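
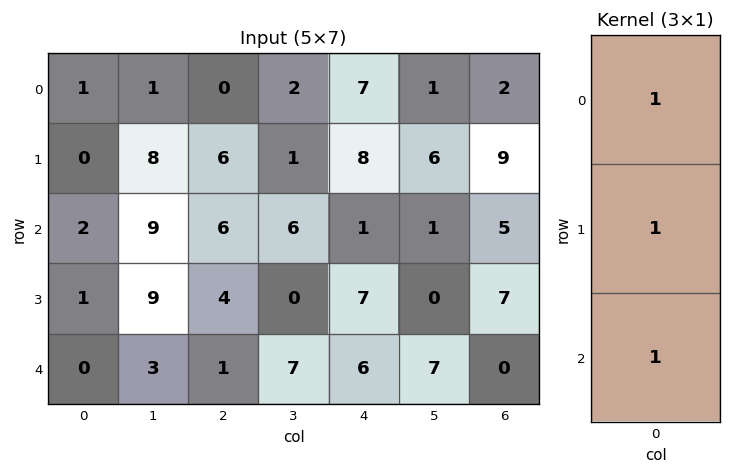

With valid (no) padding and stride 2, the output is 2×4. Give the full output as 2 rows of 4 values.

3 12 16 16
3 11 14 12

Output[0,0]: The receptive field on the input at this output position is [1 / 0 / 2]. Elementwise product with the kernel and sum: 1·1 + 0·1 + 2·1.
Output[0,1]: The receptive field on the input at this output position is [0 / 6 / 6]. Elementwise product with the kernel and sum: 0·1 + 6·1 + 6·1.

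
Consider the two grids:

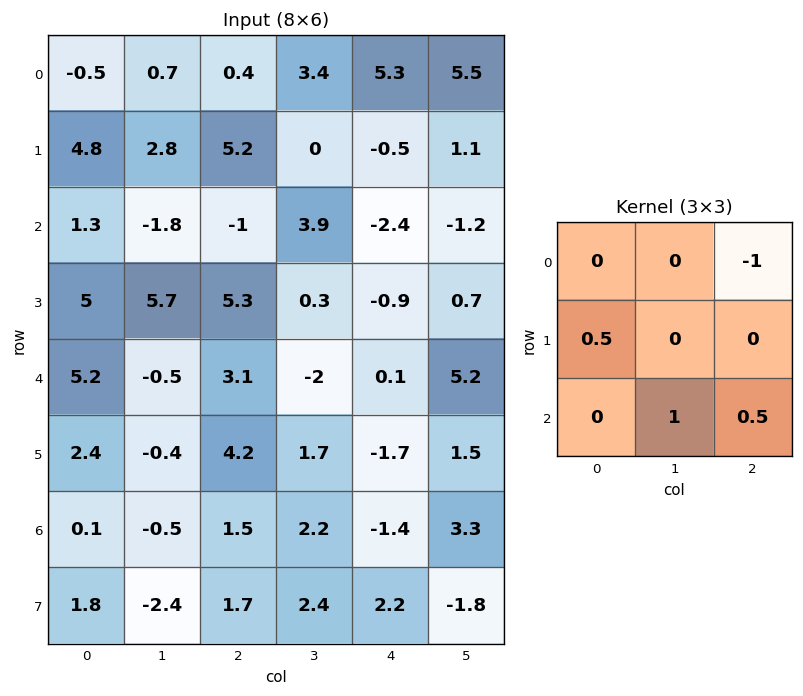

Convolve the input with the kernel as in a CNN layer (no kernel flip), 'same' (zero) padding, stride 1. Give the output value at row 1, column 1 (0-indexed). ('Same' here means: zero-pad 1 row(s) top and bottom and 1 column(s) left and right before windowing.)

-0.3

The receptive field on the zero-padded input at this output position is [-0.5 0.7 0.4 / 4.8 2.8 5.2 / 1.3 -1.8 -1]. Elementwise product with the kernel and sum: 0.4·-1 + 4.8·0.5 + -1.8·1 + -1·0.5.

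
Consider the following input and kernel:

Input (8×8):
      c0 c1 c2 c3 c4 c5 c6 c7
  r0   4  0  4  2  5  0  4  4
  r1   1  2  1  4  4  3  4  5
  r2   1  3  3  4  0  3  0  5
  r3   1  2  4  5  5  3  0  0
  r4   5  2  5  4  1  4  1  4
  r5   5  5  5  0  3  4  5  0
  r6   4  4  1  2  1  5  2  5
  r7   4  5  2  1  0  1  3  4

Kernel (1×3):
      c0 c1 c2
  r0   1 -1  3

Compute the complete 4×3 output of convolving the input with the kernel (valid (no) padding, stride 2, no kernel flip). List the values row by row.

16 17 17
7 -1 -3
18 4 0
3 2 2

Output[0,0]: The receptive field on the input at this output position is [4 0 4]. Elementwise product with the kernel and sum: 4·1 + 0·-1 + 4·3.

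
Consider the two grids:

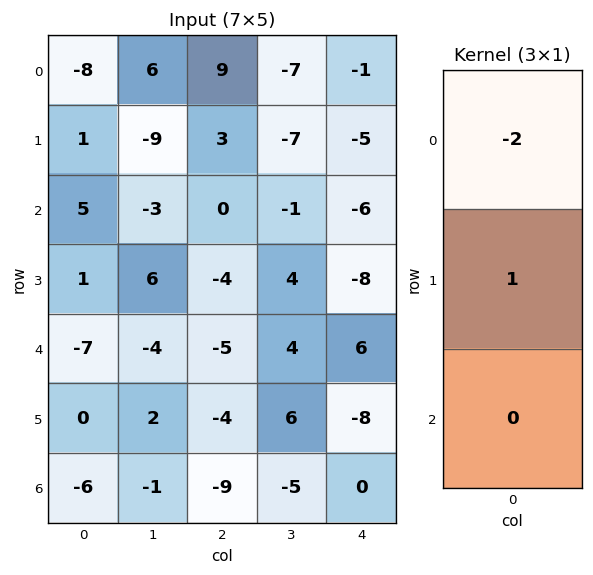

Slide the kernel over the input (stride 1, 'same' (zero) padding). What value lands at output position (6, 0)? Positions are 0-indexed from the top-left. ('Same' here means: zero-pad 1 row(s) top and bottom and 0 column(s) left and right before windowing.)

The receptive field on the zero-padded input at this output position is [0 / -6 / 0]. Elementwise product with the kernel and sum: 0·-2 + -6·1.

-6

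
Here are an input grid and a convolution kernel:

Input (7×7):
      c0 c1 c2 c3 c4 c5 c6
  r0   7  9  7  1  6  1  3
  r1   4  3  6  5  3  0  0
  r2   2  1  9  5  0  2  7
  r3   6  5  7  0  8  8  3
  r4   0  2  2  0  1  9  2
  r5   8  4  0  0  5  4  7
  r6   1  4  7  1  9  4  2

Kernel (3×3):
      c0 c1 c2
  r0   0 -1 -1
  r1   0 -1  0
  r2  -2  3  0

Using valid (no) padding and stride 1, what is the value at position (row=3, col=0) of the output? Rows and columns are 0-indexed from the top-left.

The receptive field on the input at this output position is [6 5 7 / 0 2 2 / 8 4 0]. Elementwise product with the kernel and sum: 5·-1 + 7·-1 + 2·-1 + 8·-2 + 4·3.

-18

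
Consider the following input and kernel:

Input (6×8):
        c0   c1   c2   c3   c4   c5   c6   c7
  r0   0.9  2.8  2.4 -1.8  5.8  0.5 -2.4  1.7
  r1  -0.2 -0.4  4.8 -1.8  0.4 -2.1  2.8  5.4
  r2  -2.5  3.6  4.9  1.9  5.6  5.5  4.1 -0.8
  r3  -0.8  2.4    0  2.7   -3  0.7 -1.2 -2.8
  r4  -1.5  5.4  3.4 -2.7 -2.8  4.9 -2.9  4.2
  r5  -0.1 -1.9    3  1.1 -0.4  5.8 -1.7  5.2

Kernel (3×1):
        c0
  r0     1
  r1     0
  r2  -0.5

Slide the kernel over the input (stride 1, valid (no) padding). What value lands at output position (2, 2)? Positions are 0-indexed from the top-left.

3.2

The receptive field on the input at this output position is [4.9 / 0 / 3.4]. Elementwise product with the kernel and sum: 4.9·1 + 3.4·-0.5.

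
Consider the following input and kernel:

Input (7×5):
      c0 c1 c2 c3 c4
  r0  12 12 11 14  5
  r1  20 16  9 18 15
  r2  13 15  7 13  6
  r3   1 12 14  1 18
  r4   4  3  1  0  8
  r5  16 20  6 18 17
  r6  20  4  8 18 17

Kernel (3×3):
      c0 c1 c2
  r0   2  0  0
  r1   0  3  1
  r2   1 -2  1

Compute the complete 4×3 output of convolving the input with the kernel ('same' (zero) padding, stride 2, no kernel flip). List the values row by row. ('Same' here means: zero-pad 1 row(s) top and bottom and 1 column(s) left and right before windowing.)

Output[0,0]: The receptive field on the zero-padded input at this output position is [0 0 0 / 0 12 12 / 0 20 16]. Elementwise product with the kernel and sum: 0·2 + 12·3 + 12·1 + 0·1 + 20·-2 + 16·1.
Output[0,1]: The receptive field on the zero-padded input at this output position is [0 0 0 / 12 11 14 / 16 9 18]. Elementwise product with the kernel and sum: 0·2 + 11·3 + 14·1 + 16·1 + 9·-2 + 18·1.

24 63 3
64 51 19
3 53 10
64 82 87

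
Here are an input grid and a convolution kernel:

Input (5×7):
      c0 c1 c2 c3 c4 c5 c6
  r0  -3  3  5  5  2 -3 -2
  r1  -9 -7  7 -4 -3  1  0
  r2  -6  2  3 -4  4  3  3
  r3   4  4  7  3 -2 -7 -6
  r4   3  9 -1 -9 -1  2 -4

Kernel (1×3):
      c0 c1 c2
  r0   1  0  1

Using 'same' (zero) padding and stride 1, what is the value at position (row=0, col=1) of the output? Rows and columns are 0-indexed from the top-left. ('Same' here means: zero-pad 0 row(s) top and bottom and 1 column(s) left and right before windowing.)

The receptive field on the zero-padded input at this output position is [-3 3 5]. Elementwise product with the kernel and sum: -3·1 + 5·1.

2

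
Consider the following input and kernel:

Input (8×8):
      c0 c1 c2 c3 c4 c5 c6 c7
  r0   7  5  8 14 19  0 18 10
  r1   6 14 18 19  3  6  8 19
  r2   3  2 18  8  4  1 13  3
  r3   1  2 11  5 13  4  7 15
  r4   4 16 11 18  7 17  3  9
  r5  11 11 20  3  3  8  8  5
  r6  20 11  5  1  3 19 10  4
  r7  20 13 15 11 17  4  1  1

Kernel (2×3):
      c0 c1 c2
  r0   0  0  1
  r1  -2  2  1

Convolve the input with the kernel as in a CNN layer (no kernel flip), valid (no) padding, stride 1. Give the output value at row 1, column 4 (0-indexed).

The receptive field on the input at this output position is [3 6 8 / 4 1 13]. Elementwise product with the kernel and sum: 8·1 + 4·-2 + 1·2 + 13·1.

15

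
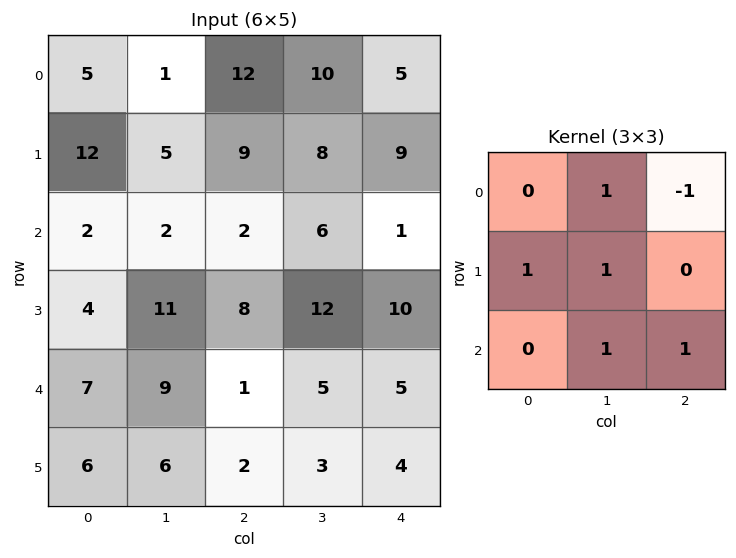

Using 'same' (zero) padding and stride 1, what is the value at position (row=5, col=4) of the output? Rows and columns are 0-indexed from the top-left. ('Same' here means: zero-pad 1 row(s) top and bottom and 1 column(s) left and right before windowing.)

The receptive field on the zero-padded input at this output position is [5 5 0 / 3 4 0 / 0 0 0]. Elementwise product with the kernel and sum: 5·1 + 0·-1 + 3·1 + 4·1 + 0·1 + 0·1.

12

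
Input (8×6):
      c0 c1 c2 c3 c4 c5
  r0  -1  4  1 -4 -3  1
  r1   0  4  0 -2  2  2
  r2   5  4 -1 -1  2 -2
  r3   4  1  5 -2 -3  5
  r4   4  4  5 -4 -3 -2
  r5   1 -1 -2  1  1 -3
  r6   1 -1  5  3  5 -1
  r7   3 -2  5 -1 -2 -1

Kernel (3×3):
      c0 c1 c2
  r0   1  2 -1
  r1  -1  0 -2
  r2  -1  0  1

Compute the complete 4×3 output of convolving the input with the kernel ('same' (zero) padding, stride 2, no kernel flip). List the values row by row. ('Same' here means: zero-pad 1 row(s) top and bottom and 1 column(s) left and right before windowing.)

Output[0,0]: The receptive field on the zero-padded input at this output position is [0 0 0 / 0 -1 4 / 0 0 4]. Elementwise product with the kernel and sum: 0·1 + 0·2 + 0·-1 + 0·-1 + 4·-2 + 0·-1 + 4·1.
Output[0,1]: The receptive field on the zero-padded input at this output position is [0 0 0 / 4 1 -4 / 4 0 -2]. Elementwise product with the kernel and sum: 0·1 + 0·2 + 0·-1 + 4·-1 + -4·-2 + 4·-1 + -2·1.

-4 -2 6
-11 1 12
-2 19 -9
3 -10 5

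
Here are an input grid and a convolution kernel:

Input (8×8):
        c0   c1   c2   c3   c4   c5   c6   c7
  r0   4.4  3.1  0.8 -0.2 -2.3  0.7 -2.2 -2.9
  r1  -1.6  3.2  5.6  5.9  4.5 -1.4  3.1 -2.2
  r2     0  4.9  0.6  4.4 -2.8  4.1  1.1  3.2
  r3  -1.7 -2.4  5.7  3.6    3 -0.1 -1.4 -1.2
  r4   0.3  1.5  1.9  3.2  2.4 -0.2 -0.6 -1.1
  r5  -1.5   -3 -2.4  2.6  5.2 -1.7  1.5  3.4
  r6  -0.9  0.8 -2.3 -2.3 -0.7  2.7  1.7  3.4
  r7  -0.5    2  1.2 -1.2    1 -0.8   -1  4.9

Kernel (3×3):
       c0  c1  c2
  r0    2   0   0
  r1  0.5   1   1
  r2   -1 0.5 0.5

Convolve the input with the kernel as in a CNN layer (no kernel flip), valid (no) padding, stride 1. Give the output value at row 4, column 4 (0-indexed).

10.1

The receptive field on the input at this output position is [2.4 -0.2 -0.6 / 5.2 -1.7 1.5 / -0.7 2.7 1.7]. Elementwise product with the kernel and sum: 2.4·2 + 5.2·0.5 + -1.7·1 + 1.5·1 + -0.7·-1 + 2.7·0.5 + 1.7·0.5.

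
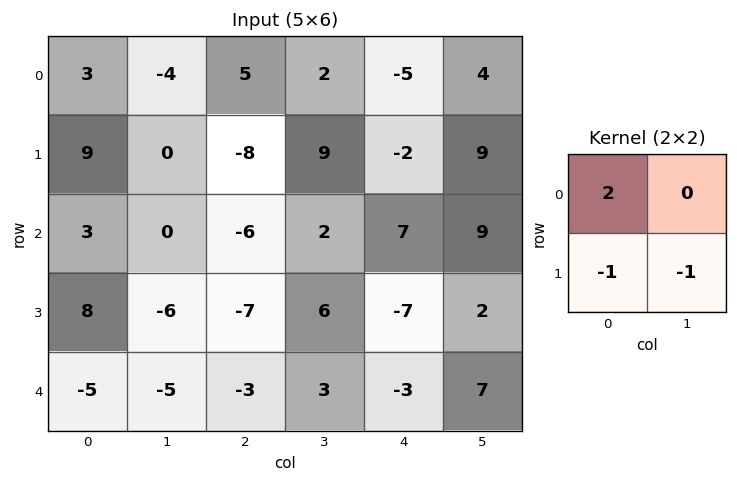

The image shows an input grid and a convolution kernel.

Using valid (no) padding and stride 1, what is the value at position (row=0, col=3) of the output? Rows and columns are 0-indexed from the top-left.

The receptive field on the input at this output position is [2 -5 / 9 -2]. Elementwise product with the kernel and sum: 2·2 + 9·-1 + -2·-1.

-3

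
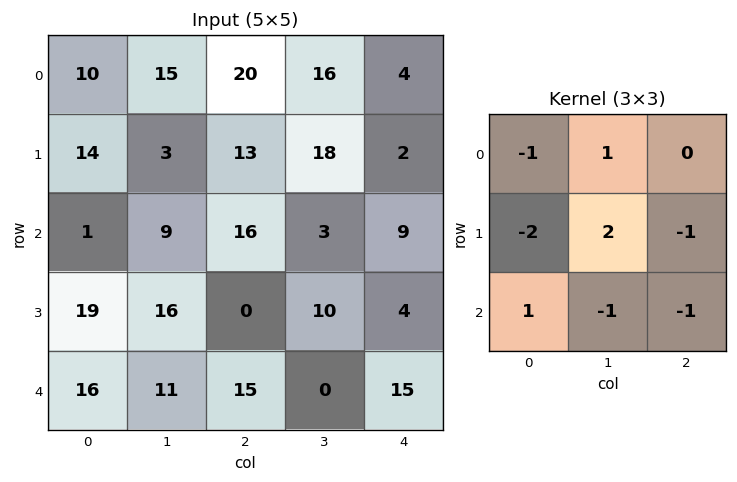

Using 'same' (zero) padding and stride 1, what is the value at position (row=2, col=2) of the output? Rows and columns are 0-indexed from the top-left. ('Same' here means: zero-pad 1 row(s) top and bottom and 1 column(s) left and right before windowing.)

27

The receptive field on the zero-padded input at this output position is [3 13 18 / 9 16 3 / 16 0 10]. Elementwise product with the kernel and sum: 3·-1 + 13·1 + 9·-2 + 16·2 + 3·-1 + 16·1 + 0·-1 + 10·-1.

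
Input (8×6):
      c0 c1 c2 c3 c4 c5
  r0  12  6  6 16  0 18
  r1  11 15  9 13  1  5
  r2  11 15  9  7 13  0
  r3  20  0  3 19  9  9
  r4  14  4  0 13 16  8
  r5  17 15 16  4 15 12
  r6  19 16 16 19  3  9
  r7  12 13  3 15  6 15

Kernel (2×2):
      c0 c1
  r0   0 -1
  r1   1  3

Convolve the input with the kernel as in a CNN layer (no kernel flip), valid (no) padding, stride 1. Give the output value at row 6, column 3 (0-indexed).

30

The receptive field on the input at this output position is [19 3 / 15 6]. Elementwise product with the kernel and sum: 3·-1 + 15·1 + 6·3.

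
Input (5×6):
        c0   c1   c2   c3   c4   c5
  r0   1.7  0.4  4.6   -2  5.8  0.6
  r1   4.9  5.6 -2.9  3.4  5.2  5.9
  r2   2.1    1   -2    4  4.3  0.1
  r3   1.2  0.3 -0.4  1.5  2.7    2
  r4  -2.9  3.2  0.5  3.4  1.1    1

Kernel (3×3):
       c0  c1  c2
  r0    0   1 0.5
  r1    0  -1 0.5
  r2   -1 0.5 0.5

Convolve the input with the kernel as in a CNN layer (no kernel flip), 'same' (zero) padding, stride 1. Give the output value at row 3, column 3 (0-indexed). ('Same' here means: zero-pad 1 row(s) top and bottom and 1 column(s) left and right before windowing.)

7.75

The receptive field on the zero-padded input at this output position is [-2 4 4.3 / -0.4 1.5 2.7 / 0.5 3.4 1.1]. Elementwise product with the kernel and sum: 4·1 + 4.3·0.5 + 1.5·-1 + 2.7·0.5 + 0.5·-1 + 3.4·0.5 + 1.1·0.5.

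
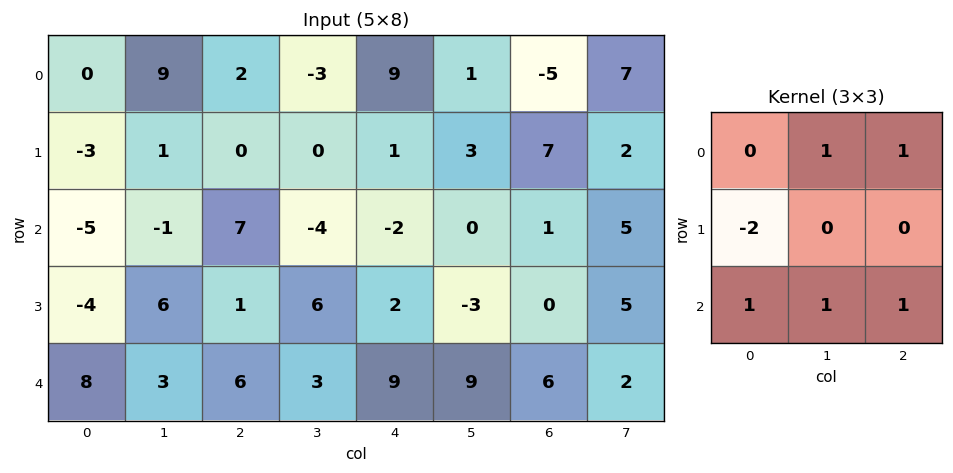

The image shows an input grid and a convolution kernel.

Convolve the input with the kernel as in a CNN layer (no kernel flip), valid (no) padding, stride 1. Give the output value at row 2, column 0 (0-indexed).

31

The receptive field on the input at this output position is [-5 -1 7 / -4 6 1 / 8 3 6]. Elementwise product with the kernel and sum: -1·1 + 7·1 + -4·-2 + 8·1 + 3·1 + 6·1.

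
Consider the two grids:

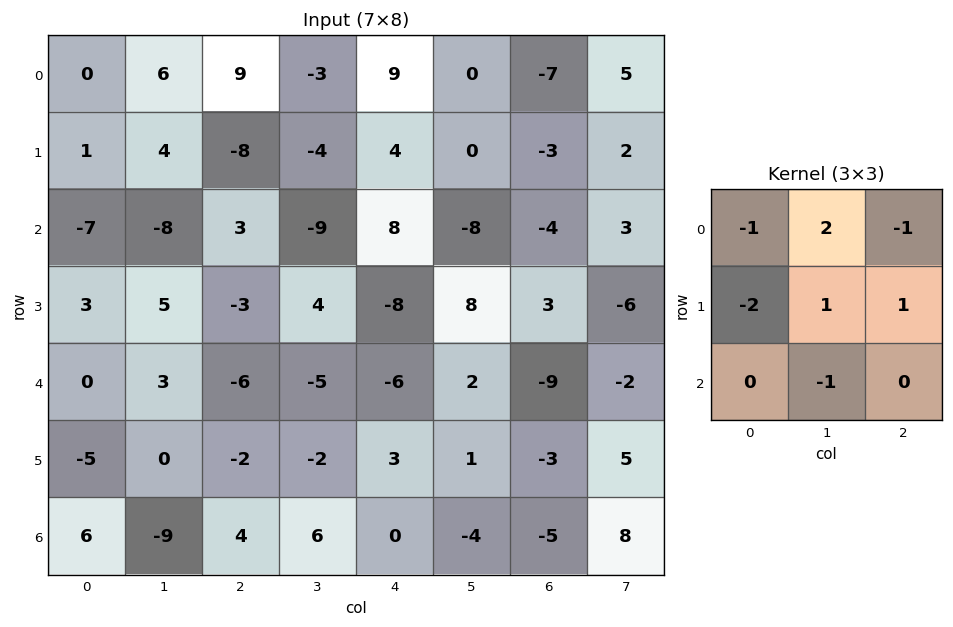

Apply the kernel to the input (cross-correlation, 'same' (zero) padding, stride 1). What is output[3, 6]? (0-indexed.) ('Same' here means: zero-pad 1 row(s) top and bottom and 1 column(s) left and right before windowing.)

The receptive field on the zero-padded input at this output position is [-8 -4 3 / 8 3 -6 / 2 -9 -2]. Elementwise product with the kernel and sum: -8·-1 + -4·2 + 3·-1 + 8·-2 + 3·1 + -6·1 + -9·-1.

-13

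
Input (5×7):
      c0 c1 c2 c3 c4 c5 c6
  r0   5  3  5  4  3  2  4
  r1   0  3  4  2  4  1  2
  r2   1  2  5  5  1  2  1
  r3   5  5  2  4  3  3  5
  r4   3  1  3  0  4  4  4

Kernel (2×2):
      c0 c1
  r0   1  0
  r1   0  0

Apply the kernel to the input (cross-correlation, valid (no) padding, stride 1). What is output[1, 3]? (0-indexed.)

2

The receptive field on the input at this output position is [2 4 / 5 1]. Elementwise product with the kernel and sum: 2·1.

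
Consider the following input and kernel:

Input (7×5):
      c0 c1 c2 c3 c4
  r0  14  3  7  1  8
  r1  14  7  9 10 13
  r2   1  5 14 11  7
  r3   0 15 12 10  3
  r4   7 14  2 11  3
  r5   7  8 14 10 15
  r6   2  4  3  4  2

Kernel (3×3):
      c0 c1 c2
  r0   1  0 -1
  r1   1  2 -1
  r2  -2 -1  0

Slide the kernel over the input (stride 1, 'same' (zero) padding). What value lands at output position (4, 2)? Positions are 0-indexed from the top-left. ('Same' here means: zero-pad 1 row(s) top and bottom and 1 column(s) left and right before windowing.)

-18

The receptive field on the zero-padded input at this output position is [15 12 10 / 14 2 11 / 8 14 10]. Elementwise product with the kernel and sum: 15·1 + 10·-1 + 14·1 + 2·2 + 11·-1 + 8·-2 + 14·-1.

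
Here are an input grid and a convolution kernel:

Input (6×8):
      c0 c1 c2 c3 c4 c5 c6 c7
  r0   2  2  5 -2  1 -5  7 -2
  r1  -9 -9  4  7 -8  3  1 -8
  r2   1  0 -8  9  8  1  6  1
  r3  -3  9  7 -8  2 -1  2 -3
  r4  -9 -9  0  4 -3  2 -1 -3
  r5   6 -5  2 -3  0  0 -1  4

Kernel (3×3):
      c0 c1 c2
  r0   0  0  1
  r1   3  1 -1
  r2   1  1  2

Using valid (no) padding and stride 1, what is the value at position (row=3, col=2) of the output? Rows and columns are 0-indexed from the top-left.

The receptive field on the input at this output position is [7 -8 2 / 0 4 -3 / 2 -3 0]. Elementwise product with the kernel and sum: 2·1 + 0·3 + 4·1 + -3·-1 + 2·1 + -3·1 + 0·2.

8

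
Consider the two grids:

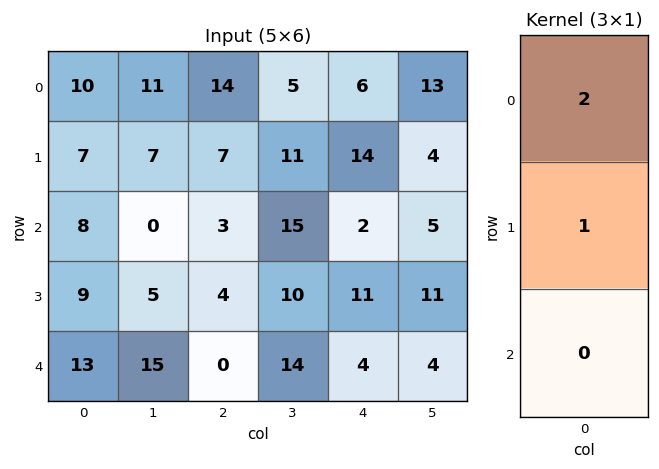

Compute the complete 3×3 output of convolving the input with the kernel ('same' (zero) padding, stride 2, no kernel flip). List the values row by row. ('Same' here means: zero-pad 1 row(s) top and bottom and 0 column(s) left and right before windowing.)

10 14 6
22 17 30
31 8 26

Output[0,0]: The receptive field on the zero-padded input at this output position is [0 / 10 / 7]. Elementwise product with the kernel and sum: 0·2 + 10·1.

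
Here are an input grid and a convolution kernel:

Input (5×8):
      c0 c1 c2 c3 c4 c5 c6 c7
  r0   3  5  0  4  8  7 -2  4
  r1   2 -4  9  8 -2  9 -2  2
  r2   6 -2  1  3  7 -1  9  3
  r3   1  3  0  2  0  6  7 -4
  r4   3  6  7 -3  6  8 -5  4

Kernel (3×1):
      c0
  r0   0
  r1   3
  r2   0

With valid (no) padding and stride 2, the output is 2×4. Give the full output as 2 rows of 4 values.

6 27 -6 -6
3 0 0 21

Output[0,0]: The receptive field on the input at this output position is [3 / 2 / 6]. Elementwise product with the kernel and sum: 2·3.
Output[0,1]: The receptive field on the input at this output position is [0 / 9 / 1]. Elementwise product with the kernel and sum: 9·3.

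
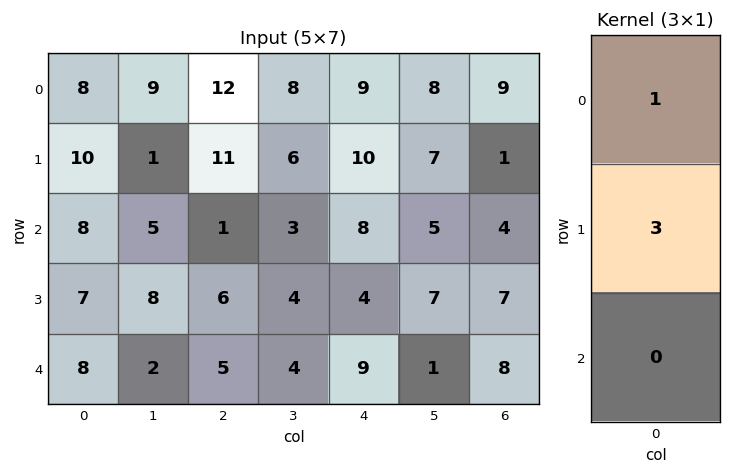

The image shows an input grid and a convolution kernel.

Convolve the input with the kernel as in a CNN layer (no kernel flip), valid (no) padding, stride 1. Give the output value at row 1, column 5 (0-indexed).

The receptive field on the input at this output position is [7 / 5 / 7]. Elementwise product with the kernel and sum: 7·1 + 5·3.

22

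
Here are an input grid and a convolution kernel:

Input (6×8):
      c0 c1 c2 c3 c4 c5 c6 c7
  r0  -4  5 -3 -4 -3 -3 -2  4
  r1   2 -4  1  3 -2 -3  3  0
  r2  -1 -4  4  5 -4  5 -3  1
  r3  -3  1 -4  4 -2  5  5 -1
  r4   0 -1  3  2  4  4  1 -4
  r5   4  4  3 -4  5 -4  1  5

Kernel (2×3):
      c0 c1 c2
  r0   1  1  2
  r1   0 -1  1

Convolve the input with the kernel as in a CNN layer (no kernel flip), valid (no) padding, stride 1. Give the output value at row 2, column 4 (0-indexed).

-5

The receptive field on the input at this output position is [-4 5 -3 / -2 5 5]. Elementwise product with the kernel and sum: -4·1 + 5·1 + -3·2 + 5·-1 + 5·1.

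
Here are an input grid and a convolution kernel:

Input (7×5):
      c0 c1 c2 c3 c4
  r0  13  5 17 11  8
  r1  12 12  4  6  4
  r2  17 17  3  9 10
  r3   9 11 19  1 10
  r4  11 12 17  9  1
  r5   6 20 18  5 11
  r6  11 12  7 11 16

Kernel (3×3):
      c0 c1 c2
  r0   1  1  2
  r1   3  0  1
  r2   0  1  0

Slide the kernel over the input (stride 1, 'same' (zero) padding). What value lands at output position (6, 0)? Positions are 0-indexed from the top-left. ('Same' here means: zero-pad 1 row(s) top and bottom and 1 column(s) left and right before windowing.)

The receptive field on the zero-padded input at this output position is [0 6 20 / 0 11 12 / 0 0 0]. Elementwise product with the kernel and sum: 0·1 + 6·1 + 20·2 + 0·3 + 12·1 + 0·1.

58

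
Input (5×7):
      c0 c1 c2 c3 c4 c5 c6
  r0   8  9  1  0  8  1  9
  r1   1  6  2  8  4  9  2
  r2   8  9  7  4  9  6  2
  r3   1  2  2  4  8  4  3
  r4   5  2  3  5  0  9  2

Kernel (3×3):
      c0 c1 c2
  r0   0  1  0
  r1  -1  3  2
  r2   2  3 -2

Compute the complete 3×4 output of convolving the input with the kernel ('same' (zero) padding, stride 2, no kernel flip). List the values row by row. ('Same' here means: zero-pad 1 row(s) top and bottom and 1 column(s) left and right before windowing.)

Output[0,0]: The receptive field on the zero-padded input at this output position is [0 0 0 / 0 8 9 / 0 1 6]. Elementwise product with the kernel and sum: 0·1 + 0·-1 + 8·3 + 9·2 + 0·2 + 1·3 + 6·-2.
Output[0,1]: The receptive field on the zero-padded input at this output position is [0 0 0 / 9 1 0 / 6 2 8]. Elementwise product with the kernel and sum: 0·1 + 9·-1 + 1·3 + 0·2 + 6·2 + 2·3 + 8·-2.

33 -4 36 50
42 24 63 19
20 19 21 0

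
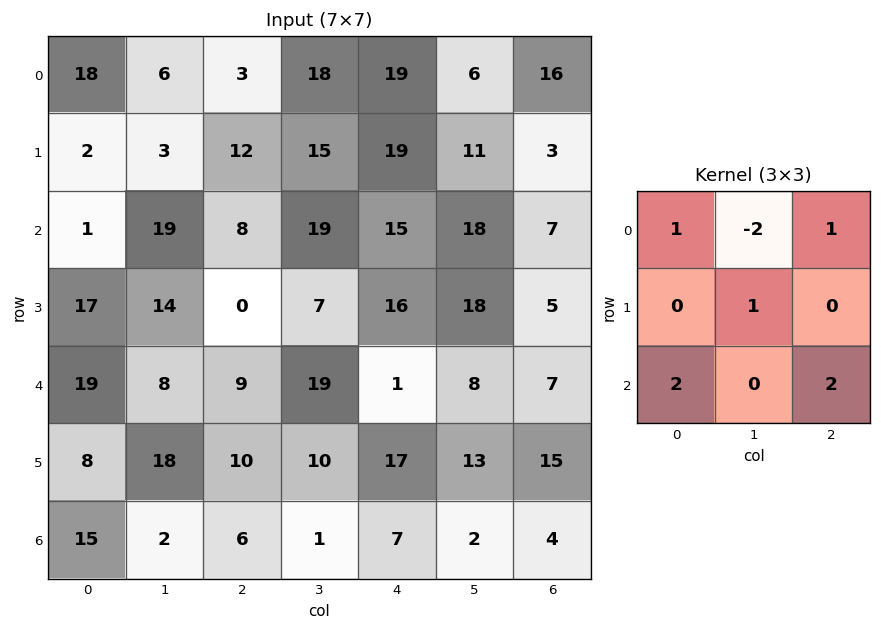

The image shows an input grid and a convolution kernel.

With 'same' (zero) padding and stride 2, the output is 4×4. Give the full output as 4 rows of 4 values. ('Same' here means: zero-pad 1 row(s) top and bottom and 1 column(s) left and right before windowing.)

24 39 71 38
28 44 53 48
35 86 40 41
17 14 -4 -13

Output[0,0]: The receptive field on the zero-padded input at this output position is [0 0 0 / 0 18 6 / 0 2 3]. Elementwise product with the kernel and sum: 0·1 + 0·-2 + 0·1 + 18·1 + 0·2 + 3·2.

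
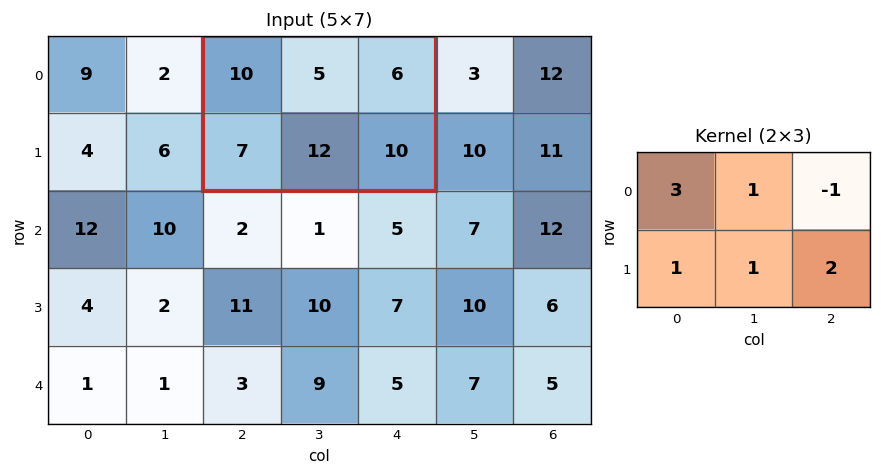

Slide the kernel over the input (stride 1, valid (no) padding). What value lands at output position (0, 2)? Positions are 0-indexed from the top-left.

The receptive field on the input at this output position is [10 5 6 / 7 12 10]. Elementwise product with the kernel and sum: 10·3 + 5·1 + 6·-1 + 7·1 + 12·1 + 10·2.

68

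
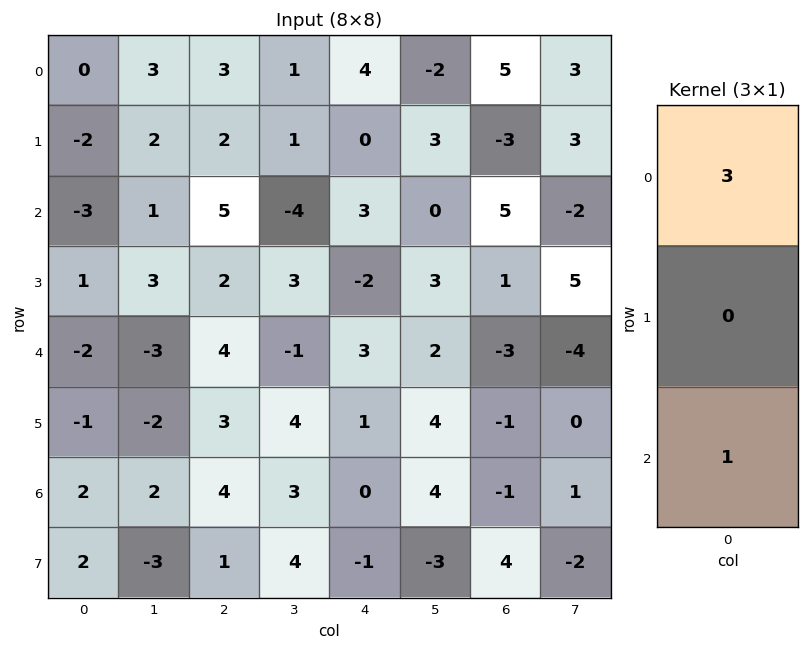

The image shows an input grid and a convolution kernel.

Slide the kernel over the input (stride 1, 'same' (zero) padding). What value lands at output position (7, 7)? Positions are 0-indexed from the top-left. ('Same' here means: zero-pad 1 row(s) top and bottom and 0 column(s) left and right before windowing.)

3

The receptive field on the zero-padded input at this output position is [1 / -2 / 0]. Elementwise product with the kernel and sum: 1·3 + 0·1.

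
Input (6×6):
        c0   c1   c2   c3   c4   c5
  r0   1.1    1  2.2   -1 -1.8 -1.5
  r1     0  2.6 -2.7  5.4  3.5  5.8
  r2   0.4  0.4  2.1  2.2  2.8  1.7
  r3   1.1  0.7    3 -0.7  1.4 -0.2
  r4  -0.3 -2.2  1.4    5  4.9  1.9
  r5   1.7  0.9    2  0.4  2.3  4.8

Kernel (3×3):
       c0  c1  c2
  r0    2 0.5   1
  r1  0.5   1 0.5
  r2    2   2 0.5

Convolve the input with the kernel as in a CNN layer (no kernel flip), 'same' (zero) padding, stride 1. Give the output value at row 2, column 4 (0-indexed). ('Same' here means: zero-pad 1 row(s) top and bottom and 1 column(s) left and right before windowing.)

The receptive field on the zero-padded input at this output position is [5.4 3.5 5.8 / 2.2 2.8 1.7 / -0.7 1.4 -0.2]. Elementwise product with the kernel and sum: 5.4·2 + 3.5·0.5 + 5.8·1 + 2.2·0.5 + 2.8·1 + 1.7·0.5 + -0.7·2 + 1.4·2 + -0.2·0.5.

24.4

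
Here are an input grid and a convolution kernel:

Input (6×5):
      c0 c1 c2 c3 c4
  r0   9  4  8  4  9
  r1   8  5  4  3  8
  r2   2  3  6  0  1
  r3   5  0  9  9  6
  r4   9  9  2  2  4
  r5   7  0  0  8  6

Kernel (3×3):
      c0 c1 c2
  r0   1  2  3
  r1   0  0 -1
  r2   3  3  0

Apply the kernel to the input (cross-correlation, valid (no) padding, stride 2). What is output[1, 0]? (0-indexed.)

The receptive field on the input at this output position is [2 3 6 / 5 0 9 / 9 9 2]. Elementwise product with the kernel and sum: 2·1 + 3·2 + 6·3 + 9·-1 + 9·3 + 9·3.

71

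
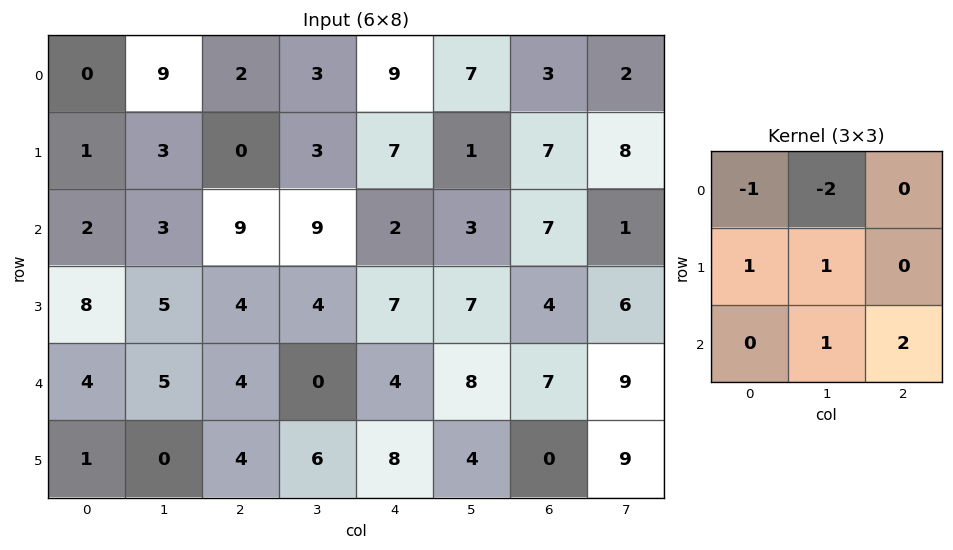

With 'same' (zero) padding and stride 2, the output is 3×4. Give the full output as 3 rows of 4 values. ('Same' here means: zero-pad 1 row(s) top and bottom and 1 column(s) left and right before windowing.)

Output[0,0]: The receptive field on the zero-padded input at this output position is [0 0 0 / 0 0 9 / 0 1 3]. Elementwise product with the kernel and sum: 0·-1 + 0·-2 + 0·1 + 0·1 + 1·1 + 3·2.
Output[0,1]: The receptive field on the zero-padded input at this output position is [0 0 0 / 9 2 3 / 3 0 3]. Elementwise product with the kernel and sum: 0·-1 + 0·-2 + 9·1 + 2·1 + 0·1 + 3·2.

7 17 21 33
18 21 15 11
-11 12 2 18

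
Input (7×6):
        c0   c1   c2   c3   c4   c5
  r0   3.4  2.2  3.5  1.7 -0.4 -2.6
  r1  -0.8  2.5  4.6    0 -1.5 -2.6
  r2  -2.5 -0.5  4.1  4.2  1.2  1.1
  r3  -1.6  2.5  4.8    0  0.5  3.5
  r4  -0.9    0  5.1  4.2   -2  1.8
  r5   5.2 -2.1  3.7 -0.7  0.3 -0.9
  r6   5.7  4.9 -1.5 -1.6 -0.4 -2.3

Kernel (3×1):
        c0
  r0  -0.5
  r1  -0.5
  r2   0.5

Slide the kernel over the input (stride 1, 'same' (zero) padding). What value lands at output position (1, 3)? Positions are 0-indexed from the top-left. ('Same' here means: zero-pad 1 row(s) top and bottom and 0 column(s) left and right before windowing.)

1.25

The receptive field on the zero-padded input at this output position is [1.7 / 0 / 4.2]. Elementwise product with the kernel and sum: 1.7·-0.5 + 0·-0.5 + 4.2·0.5.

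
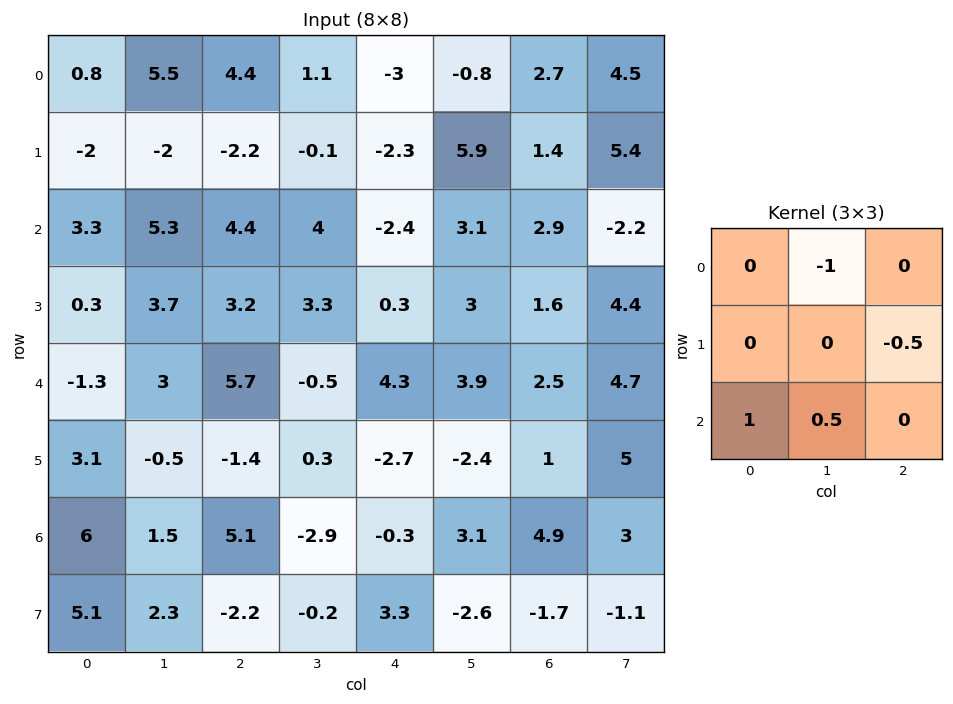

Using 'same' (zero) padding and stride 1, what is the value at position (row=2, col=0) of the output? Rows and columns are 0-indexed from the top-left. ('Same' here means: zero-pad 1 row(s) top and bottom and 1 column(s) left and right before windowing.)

-0.5

The receptive field on the zero-padded input at this output position is [0 -2 -2 / 0 3.3 5.3 / 0 0.3 3.7]. Elementwise product with the kernel and sum: -2·-1 + 5.3·-0.5 + 0·1 + 0.3·0.5.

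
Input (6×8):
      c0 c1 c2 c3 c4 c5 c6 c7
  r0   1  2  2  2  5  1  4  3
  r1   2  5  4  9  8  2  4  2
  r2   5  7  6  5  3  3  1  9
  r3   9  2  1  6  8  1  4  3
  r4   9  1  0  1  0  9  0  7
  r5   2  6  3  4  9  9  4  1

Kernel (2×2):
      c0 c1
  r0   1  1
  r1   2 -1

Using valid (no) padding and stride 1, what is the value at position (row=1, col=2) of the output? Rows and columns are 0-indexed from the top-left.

The receptive field on the input at this output position is [4 9 / 6 5]. Elementwise product with the kernel and sum: 4·1 + 9·1 + 6·2 + 5·-1.

20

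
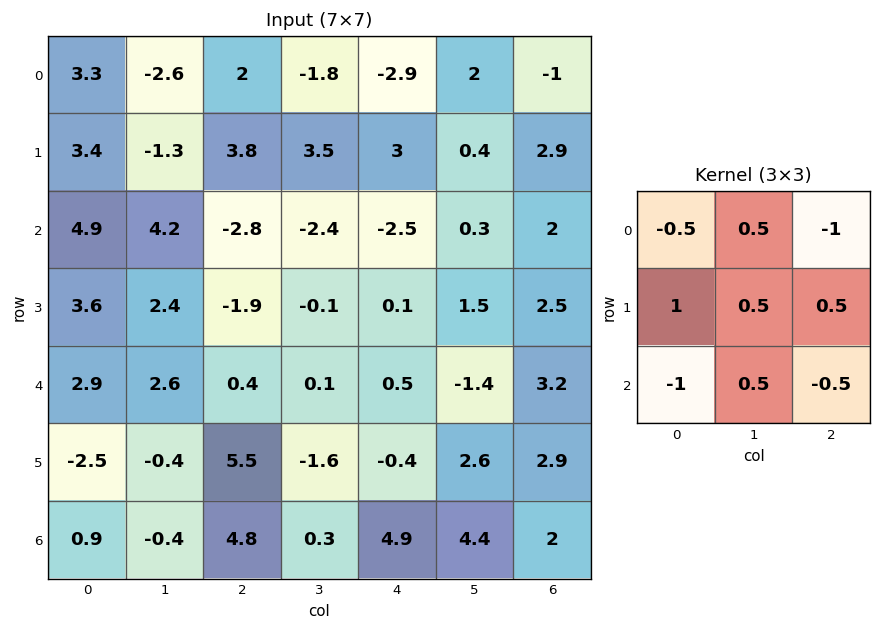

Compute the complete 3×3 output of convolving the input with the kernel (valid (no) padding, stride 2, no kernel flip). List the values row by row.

Output[0,0]: The receptive field on the input at this output position is [3.3 -2.6 2 / 3.4 -1.3 3.8 / 4.9 4.2 -2.8]. Elementwise product with the kernel and sum: 3.3·-0.5 + -2.6·0.5 + 2·-1 + 3.4·1 + -1.3·0.5 + 3.8·0.5 + 4.9·-1 + 4.2·0.5 + -2.8·-0.5.
Output[0,1]: The receptive field on the input at this output position is [2 -1.8 -2.9 / 3.8 3.5 3 / -2.8 -2.4 -2.5]. Elementwise product with the kernel and sum: 2·-0.5 + -1.8·0.5 + -2.9·-1 + 3.8·1 + 3.5·0.5 + 3·0.5 + -2.8·-1 + -2.4·0.5 + -2.5·-0.5.

-1.7 10.9 9.75
4.5 0.2 -1.3
-4 -3.25 -5.5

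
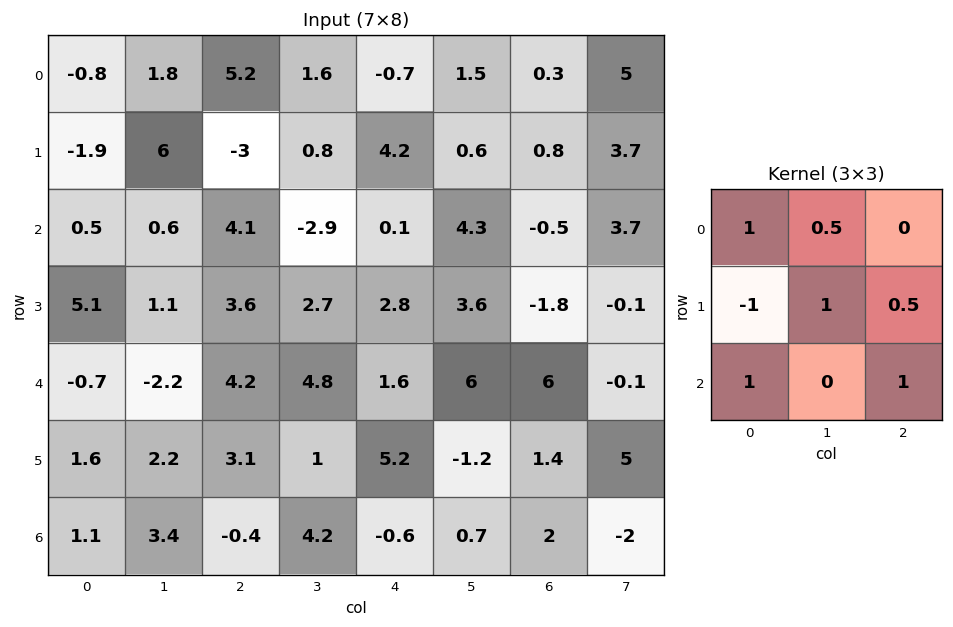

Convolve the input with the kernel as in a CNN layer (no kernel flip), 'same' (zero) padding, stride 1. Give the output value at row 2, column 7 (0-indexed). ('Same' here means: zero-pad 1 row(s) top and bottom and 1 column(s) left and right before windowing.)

The receptive field on the zero-padded input at this output position is [0.8 3.7 0 / -0.5 3.7 0 / -1.8 -0.1 0]. Elementwise product with the kernel and sum: 0.8·1 + 3.7·0.5 + -0.5·-1 + 3.7·1 + 0·0.5 + -1.8·1 + 0·1.

5.05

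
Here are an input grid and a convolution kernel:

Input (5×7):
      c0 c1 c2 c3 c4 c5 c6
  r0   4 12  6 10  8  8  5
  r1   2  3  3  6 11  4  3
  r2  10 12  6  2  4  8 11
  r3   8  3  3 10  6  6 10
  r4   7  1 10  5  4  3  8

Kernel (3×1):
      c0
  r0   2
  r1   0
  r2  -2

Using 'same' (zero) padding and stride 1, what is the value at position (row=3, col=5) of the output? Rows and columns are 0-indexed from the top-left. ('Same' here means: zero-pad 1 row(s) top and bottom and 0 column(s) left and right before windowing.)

The receptive field on the zero-padded input at this output position is [8 / 6 / 3]. Elementwise product with the kernel and sum: 8·2 + 3·-2.

10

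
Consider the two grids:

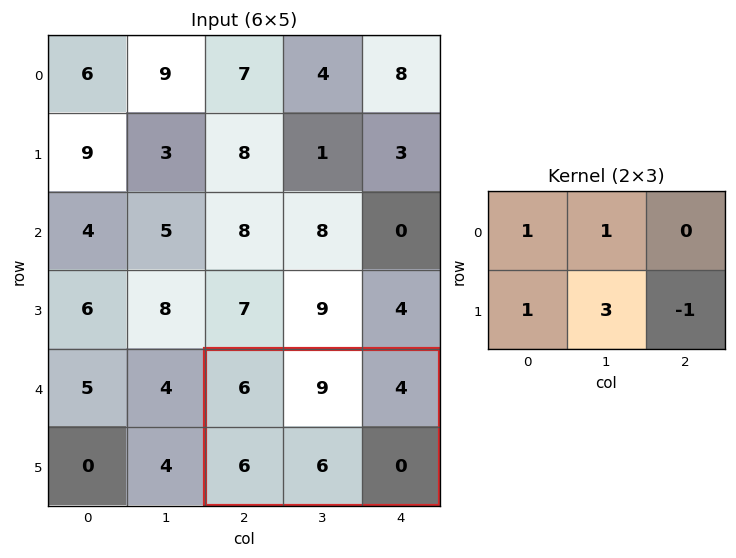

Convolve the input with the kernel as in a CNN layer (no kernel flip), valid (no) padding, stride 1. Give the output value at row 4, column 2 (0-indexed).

39

The receptive field on the input at this output position is [6 9 4 / 6 6 0]. Elementwise product with the kernel and sum: 6·1 + 9·1 + 6·1 + 6·3 + 0·-1.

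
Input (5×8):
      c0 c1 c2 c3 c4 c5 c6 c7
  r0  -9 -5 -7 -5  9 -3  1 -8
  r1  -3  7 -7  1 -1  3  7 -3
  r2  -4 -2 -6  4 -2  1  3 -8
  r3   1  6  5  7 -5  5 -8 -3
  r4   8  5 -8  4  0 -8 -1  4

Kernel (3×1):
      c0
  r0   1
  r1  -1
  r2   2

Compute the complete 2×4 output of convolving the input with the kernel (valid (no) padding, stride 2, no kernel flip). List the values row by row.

Output[0,0]: The receptive field on the input at this output position is [-9 / -3 / -4]. Elementwise product with the kernel and sum: -9·1 + -3·-1 + -4·2.

-14 -12 6 0
11 -27 3 9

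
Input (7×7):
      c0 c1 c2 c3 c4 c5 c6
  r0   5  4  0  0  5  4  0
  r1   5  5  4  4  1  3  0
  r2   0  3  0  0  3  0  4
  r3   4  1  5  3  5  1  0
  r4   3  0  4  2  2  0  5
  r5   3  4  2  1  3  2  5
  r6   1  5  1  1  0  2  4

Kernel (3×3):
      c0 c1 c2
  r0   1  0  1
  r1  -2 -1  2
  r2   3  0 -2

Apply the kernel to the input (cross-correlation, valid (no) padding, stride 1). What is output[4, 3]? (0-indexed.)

0

The receptive field on the input at this output position is [2 2 0 / 1 3 2 / 1 0 2]. Elementwise product with the kernel and sum: 2·1 + 0·1 + 1·-2 + 3·-1 + 2·2 + 1·3 + 2·-2.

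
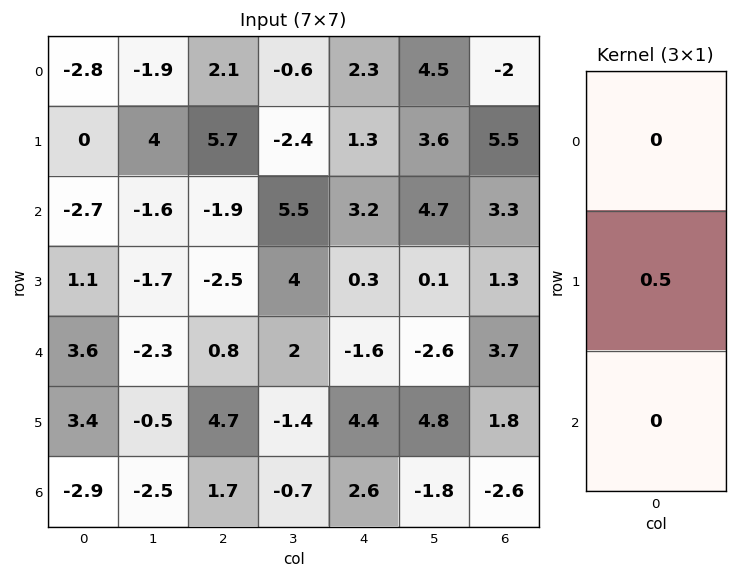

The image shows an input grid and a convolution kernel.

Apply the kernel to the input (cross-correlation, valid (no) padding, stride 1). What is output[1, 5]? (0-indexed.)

2.35

The receptive field on the input at this output position is [3.6 / 4.7 / 0.1]. Elementwise product with the kernel and sum: 4.7·0.5.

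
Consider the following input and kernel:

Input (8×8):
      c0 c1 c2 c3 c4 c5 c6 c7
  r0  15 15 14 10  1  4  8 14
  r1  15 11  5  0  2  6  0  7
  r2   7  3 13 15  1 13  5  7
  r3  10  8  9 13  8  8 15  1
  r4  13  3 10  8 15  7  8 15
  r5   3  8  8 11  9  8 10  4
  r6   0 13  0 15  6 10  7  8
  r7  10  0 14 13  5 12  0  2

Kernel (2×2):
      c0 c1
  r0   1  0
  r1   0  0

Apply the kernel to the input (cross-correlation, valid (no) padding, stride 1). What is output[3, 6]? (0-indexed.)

The receptive field on the input at this output position is [15 1 / 8 15]. Elementwise product with the kernel and sum: 15·1.

15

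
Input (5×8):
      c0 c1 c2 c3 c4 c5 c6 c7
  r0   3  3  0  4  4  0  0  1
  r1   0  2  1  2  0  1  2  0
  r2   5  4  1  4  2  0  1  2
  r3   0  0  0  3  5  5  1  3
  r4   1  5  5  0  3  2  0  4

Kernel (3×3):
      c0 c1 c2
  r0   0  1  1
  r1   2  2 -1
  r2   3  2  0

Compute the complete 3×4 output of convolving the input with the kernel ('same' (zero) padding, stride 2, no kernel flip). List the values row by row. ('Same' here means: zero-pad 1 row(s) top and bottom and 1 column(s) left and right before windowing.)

3 10 22 6
8 9 32 19
-3 23 14 4

Output[0,0]: The receptive field on the zero-padded input at this output position is [0 0 0 / 0 3 3 / 0 0 2]. Elementwise product with the kernel and sum: 0·1 + 0·1 + 0·2 + 3·2 + 3·-1 + 0·3 + 0·2.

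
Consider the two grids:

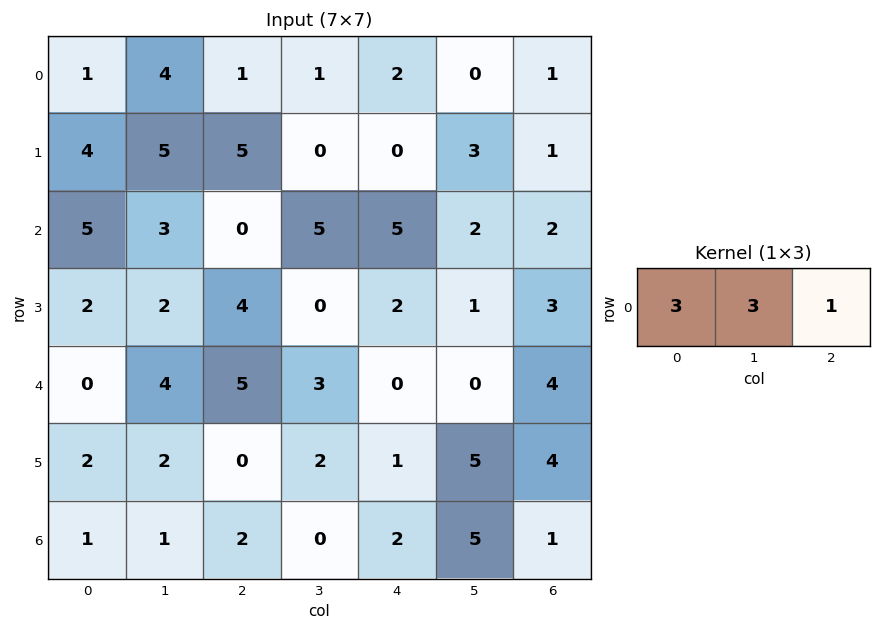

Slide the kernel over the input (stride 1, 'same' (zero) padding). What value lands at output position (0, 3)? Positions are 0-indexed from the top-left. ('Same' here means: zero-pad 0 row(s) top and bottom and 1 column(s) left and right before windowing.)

8

The receptive field on the zero-padded input at this output position is [1 1 2]. Elementwise product with the kernel and sum: 1·3 + 1·3 + 2·1.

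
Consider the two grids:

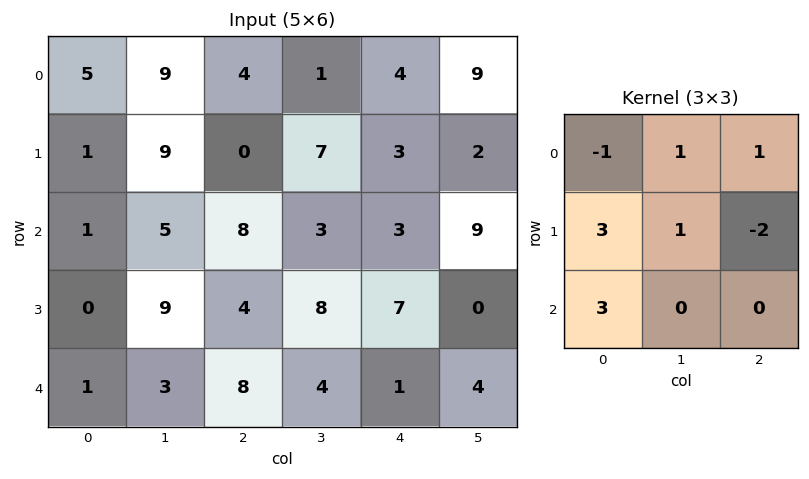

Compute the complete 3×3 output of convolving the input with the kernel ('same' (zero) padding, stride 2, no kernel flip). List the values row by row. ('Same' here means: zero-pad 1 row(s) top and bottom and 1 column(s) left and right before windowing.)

Output[0,0]: The receptive field on the zero-padded input at this output position is [0 0 0 / 0 5 9 / 0 1 9]. Elementwise product with the kernel and sum: 0·-1 + 0·1 + 0·1 + 0·3 + 5·1 + 9·-2 + 0·3.
Output[0,1]: The receptive field on the zero-padded input at this output position is [0 0 0 / 9 4 1 / 9 0 7]. Elementwise product with the kernel and sum: 0·-1 + 0·1 + 0·1 + 9·3 + 4·1 + 1·-2 + 9·3.

-13 56 10
1 42 16
4 12 4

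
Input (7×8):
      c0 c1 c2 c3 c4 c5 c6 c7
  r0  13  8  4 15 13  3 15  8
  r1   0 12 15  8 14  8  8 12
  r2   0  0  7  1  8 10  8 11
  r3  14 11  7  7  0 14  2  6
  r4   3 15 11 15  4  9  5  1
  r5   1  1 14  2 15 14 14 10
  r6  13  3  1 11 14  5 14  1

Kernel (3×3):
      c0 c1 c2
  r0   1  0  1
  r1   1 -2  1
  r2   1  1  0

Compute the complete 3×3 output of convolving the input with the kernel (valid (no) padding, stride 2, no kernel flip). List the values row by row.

8 38 52
24 34 3
43 52 29

Output[0,0]: The receptive field on the input at this output position is [13 8 4 / 0 12 15 / 0 0 7]. Elementwise product with the kernel and sum: 13·1 + 4·1 + 0·1 + 12·-2 + 15·1 + 0·1 + 0·1.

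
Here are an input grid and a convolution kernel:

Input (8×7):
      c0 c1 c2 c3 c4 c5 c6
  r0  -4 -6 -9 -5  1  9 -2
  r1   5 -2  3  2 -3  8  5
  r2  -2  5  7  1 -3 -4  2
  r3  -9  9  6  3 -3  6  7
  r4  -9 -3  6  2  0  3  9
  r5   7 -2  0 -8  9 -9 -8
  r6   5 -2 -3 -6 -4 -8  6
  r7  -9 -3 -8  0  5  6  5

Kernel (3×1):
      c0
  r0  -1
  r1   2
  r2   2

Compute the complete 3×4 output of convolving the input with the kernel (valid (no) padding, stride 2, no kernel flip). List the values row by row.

Output[0,0]: The receptive field on the input at this output position is [-4 / 5 / -2]. Elementwise product with the kernel and sum: -4·-1 + 5·2 + -2·2.

10 29 -13 16
-34 17 -3 30
33 -12 10 -13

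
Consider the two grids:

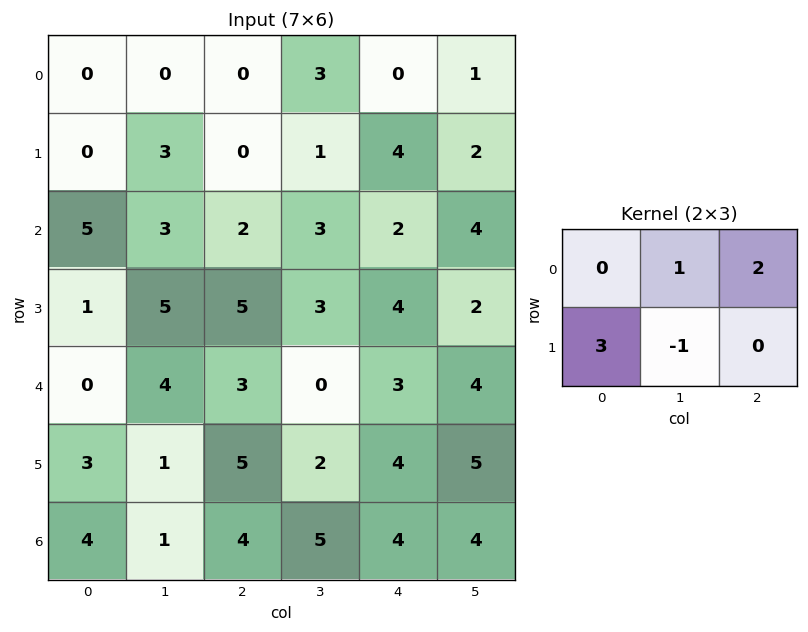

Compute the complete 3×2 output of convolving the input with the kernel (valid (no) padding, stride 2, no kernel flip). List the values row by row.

-3 2
5 19
18 19

Output[0,0]: The receptive field on the input at this output position is [0 0 0 / 0 3 0]. Elementwise product with the kernel and sum: 0·1 + 0·2 + 0·3 + 3·-1.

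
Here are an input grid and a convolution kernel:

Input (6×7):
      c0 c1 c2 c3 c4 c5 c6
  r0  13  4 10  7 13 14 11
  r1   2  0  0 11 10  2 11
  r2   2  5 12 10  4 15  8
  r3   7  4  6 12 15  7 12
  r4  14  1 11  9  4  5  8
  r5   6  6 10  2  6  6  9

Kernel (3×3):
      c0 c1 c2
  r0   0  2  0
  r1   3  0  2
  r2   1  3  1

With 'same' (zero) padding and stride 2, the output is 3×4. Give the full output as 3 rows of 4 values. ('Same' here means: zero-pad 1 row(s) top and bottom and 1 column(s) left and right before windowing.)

Output[0,0]: The receptive field on the zero-padded input at this output position is [0 0 0 / 0 13 4 / 0 2 0]. Elementwise product with the kernel and sum: 0·2 + 0·3 + 4·2 + 0·1 + 2·3 + 0·1.

14 37 92 77
39 69 144 110
40 71 93 72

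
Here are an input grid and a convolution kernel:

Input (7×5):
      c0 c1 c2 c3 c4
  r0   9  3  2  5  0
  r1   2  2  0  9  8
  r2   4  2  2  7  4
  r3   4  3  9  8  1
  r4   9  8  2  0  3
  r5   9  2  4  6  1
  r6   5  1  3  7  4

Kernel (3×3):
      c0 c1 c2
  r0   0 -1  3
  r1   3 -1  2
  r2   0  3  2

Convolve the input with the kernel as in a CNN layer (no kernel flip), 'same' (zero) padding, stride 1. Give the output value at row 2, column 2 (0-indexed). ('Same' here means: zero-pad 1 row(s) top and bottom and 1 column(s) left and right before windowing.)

88

The receptive field on the zero-padded input at this output position is [2 0 9 / 2 2 7 / 3 9 8]. Elementwise product with the kernel and sum: 0·-1 + 9·3 + 2·3 + 2·-1 + 7·2 + 9·3 + 8·2.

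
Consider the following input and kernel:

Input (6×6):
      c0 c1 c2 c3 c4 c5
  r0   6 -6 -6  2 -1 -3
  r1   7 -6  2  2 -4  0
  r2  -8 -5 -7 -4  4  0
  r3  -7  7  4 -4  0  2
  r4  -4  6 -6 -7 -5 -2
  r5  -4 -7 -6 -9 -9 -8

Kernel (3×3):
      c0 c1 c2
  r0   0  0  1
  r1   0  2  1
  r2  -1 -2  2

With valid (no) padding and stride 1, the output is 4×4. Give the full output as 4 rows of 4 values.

Output[0,0]: The receptive field on the input at this output position is [6 -6 -6 / 7 -6 2 / -8 -5 -7]. Elementwise product with the kernel and sum: -6·1 + -6·2 + 2·1 + -8·-1 + -5·-2 + -7·2.
Output[0,1]: The receptive field on the input at this output position is [-6 -6 2 / -6 2 2 / -5 -7 -4]. Elementwise product with the kernel and sum: 2·1 + 2·2 + 2·1 + -5·-1 + -7·-2 + -4·2.

-12 19 22 -15
-14 -39 -4 16
-9 -8 6 15
16 -22 -13 1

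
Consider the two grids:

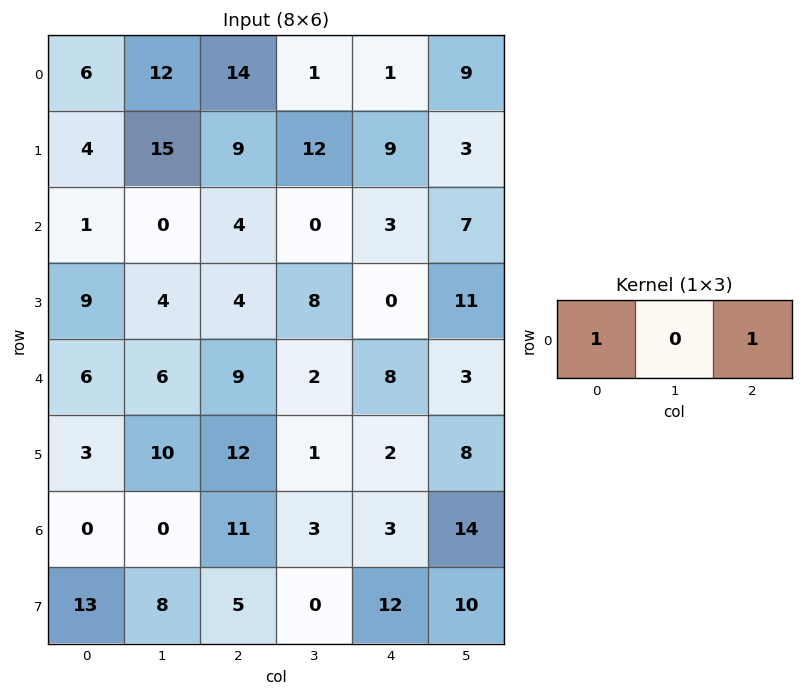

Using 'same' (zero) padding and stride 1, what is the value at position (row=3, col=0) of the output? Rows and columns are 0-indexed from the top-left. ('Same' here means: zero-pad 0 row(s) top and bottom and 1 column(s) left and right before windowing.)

The receptive field on the zero-padded input at this output position is [0 9 4]. Elementwise product with the kernel and sum: 0·1 + 4·1.

4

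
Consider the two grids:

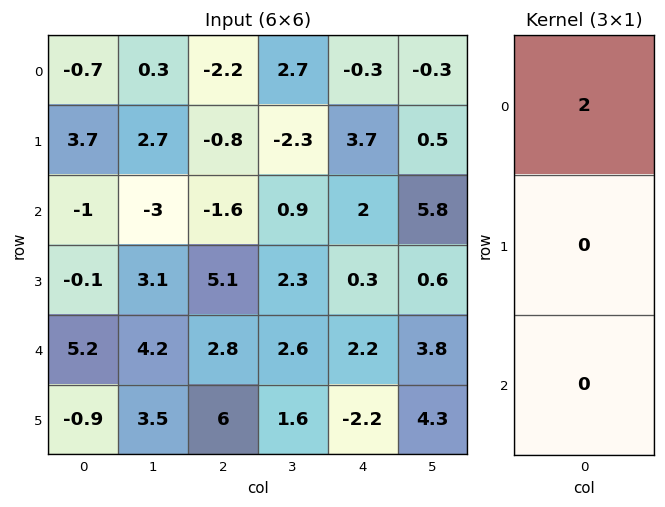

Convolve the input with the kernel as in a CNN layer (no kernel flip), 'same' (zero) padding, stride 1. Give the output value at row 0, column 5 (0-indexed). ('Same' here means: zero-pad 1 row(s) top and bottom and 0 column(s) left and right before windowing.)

0

The receptive field on the zero-padded input at this output position is [0 / -0.3 / 0.5]. Elementwise product with the kernel and sum: 0·2.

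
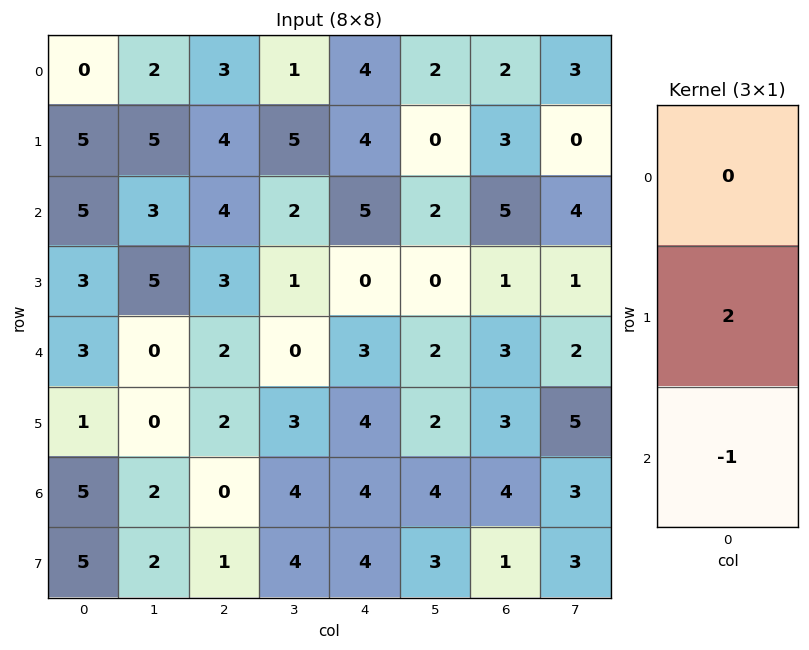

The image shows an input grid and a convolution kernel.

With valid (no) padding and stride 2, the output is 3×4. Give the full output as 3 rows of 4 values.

Output[0,0]: The receptive field on the input at this output position is [0 / 5 / 5]. Elementwise product with the kernel and sum: 5·2 + 5·-1.
Output[0,1]: The receptive field on the input at this output position is [3 / 4 / 4]. Elementwise product with the kernel and sum: 4·2 + 4·-1.

5 4 3 1
3 4 -3 -1
-3 4 4 2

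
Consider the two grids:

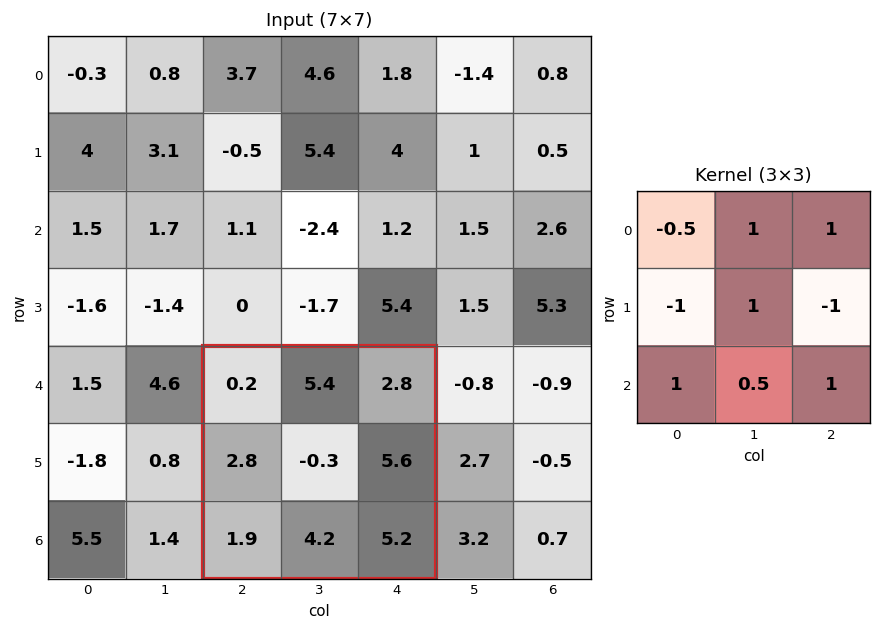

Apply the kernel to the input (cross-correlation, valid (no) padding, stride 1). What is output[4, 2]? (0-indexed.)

The receptive field on the input at this output position is [0.2 5.4 2.8 / 2.8 -0.3 5.6 / 1.9 4.2 5.2]. Elementwise product with the kernel and sum: 0.2·-0.5 + 5.4·1 + 2.8·1 + 2.8·-1 + -0.3·1 + 5.6·-1 + 1.9·1 + 4.2·0.5 + 5.2·1.

8.6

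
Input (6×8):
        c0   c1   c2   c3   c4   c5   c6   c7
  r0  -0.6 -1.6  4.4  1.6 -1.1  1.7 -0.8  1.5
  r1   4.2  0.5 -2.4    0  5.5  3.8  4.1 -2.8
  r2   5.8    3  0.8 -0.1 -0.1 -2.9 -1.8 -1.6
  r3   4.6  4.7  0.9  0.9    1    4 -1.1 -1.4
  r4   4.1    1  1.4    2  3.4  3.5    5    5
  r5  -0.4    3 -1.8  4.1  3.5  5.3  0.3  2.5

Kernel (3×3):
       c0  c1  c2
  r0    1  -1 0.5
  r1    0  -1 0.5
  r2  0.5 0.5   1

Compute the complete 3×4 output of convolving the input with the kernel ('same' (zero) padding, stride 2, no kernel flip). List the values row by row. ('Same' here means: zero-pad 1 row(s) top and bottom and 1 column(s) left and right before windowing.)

Output[0,0]: The receptive field on the zero-padded input at this output position is [0 0 0 / 0 -0.6 -1.6 / 0 4.2 0.5]. Elementwise product with the kernel and sum: 0·1 + 0·-1 + 0·0.5 + -0.6·-1 + -1.6·0.5 + 0·0.5 + 4.2·0.5 + 0.5·1.
Output[0,1]: The receptive field on the zero-padded input at this output position is [0 0 0 / -1.6 4.4 1.6 / 0.5 -2.4 0]. Elementwise product with the kernel and sum: 0·1 + 0·-1 + 0·0.5 + 4.4·-1 + 1.6·0.5 + 0.5·0.5 + -2.4·0.5 + 0·1.

2.4 -4.55 8.5 2.7
-1.25 5.75 0 -0.65
-3.05 8.55 9.35 7.2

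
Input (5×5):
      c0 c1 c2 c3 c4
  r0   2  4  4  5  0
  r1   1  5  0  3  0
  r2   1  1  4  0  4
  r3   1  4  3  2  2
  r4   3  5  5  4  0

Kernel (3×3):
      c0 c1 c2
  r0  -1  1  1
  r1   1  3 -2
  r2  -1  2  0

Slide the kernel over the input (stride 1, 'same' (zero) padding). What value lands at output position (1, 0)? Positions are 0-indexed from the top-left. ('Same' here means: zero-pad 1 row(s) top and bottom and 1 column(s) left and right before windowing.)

The receptive field on the zero-padded input at this output position is [0 2 4 / 0 1 5 / 0 1 1]. Elementwise product with the kernel and sum: 0·-1 + 2·1 + 4·1 + 0·1 + 1·3 + 5·-2 + 0·-1 + 1·2.

1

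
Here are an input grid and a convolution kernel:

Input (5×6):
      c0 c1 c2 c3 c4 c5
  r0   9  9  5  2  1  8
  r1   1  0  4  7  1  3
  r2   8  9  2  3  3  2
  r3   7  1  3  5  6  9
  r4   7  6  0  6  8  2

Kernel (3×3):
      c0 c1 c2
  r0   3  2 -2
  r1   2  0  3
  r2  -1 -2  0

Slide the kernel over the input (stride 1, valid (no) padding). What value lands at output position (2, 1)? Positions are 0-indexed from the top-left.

The receptive field on the input at this output position is [9 2 3 / 1 3 5 / 6 0 6]. Elementwise product with the kernel and sum: 9·3 + 2·2 + 3·-2 + 1·2 + 5·3 + 6·-1 + 0·-2.

36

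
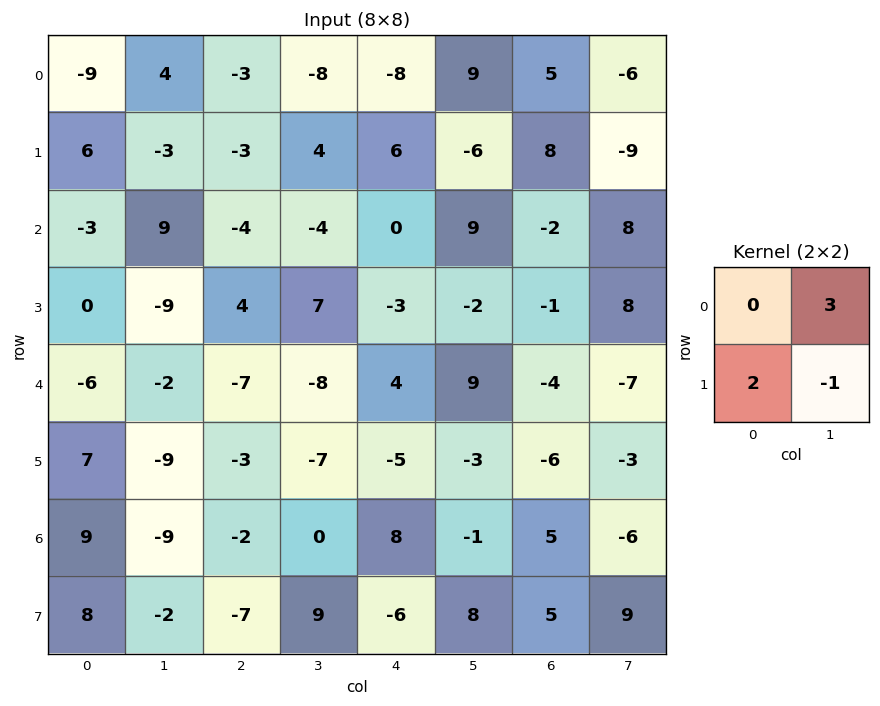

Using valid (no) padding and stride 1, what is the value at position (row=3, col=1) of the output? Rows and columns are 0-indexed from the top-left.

The receptive field on the input at this output position is [-9 4 / -2 -7]. Elementwise product with the kernel and sum: 4·3 + -2·2 + -7·-1.

15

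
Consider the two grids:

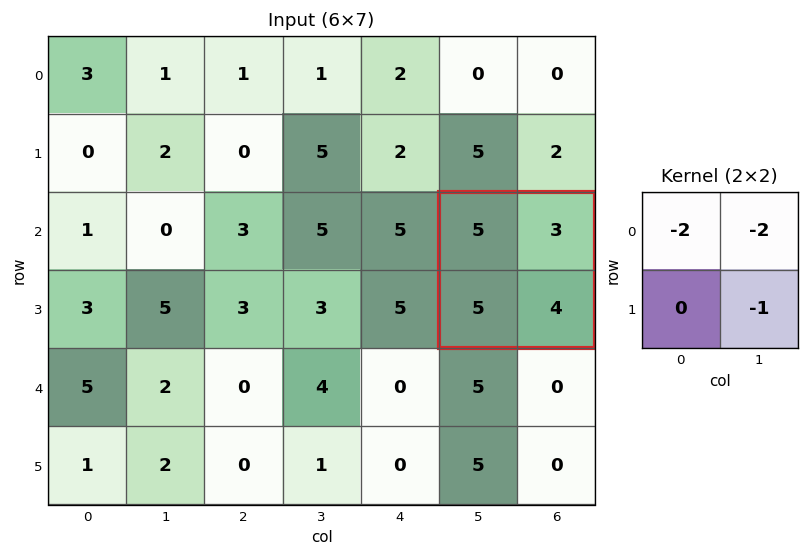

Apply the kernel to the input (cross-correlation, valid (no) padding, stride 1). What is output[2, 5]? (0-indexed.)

The receptive field on the input at this output position is [5 3 / 5 4]. Elementwise product with the kernel and sum: 5·-2 + 3·-2 + 4·-1.

-20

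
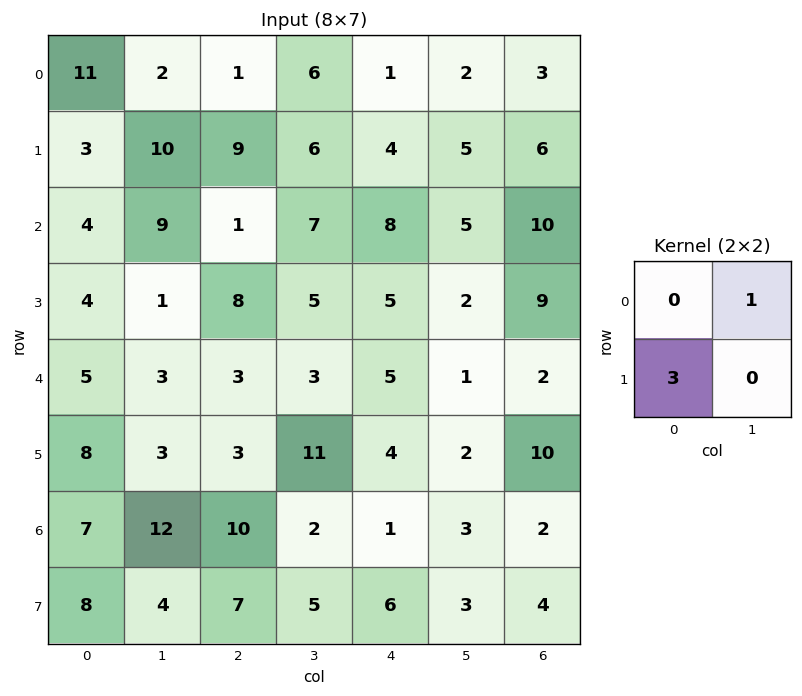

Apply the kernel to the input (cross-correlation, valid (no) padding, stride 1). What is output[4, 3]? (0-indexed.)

38

The receptive field on the input at this output position is [3 5 / 11 4]. Elementwise product with the kernel and sum: 5·1 + 11·3.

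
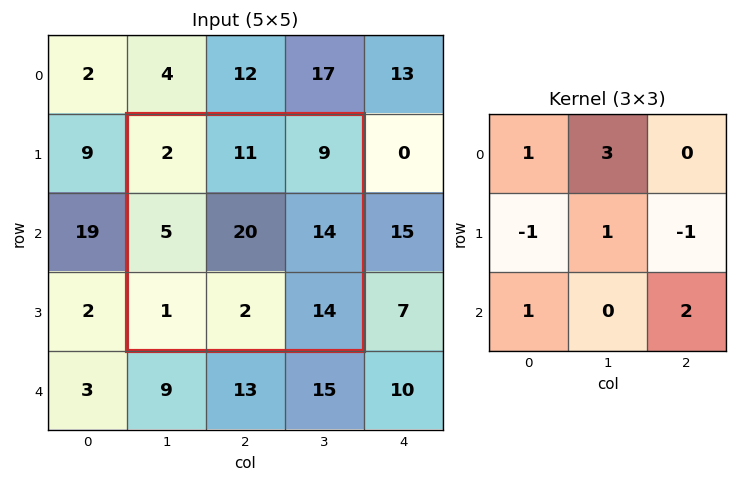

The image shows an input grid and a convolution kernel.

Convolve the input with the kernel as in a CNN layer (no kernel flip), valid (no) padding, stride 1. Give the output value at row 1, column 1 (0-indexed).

65

The receptive field on the input at this output position is [2 11 9 / 5 20 14 / 1 2 14]. Elementwise product with the kernel and sum: 2·1 + 11·3 + 5·-1 + 20·1 + 14·-1 + 1·1 + 14·2.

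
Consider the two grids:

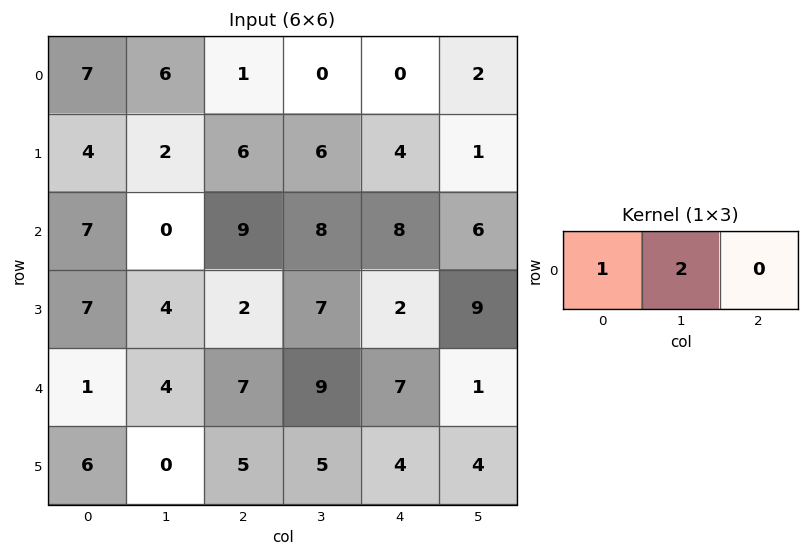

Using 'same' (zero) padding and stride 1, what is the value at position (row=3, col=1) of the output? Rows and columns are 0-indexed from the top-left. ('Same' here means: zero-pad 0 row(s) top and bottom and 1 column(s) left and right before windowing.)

15

The receptive field on the zero-padded input at this output position is [7 4 2]. Elementwise product with the kernel and sum: 7·1 + 4·2.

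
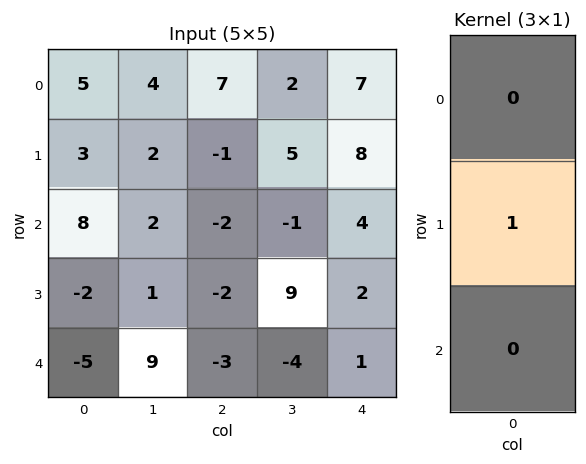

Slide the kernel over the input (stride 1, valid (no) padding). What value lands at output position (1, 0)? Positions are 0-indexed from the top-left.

8

The receptive field on the input at this output position is [3 / 8 / -2]. Elementwise product with the kernel and sum: 8·1.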